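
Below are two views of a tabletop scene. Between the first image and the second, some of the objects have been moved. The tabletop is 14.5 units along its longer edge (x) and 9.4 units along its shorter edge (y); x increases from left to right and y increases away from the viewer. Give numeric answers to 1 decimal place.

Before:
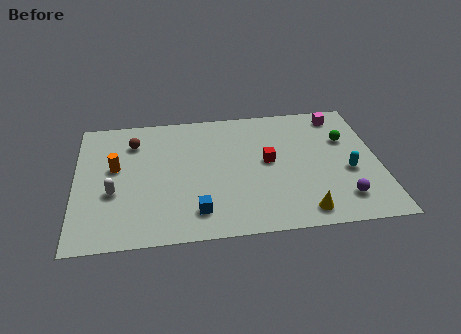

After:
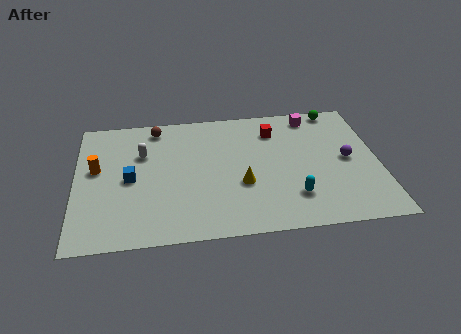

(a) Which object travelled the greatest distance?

the blue cube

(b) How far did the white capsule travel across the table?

3.0

From (1.8, 3.6) to (3.2, 6.3), the white capsule covered √(1.4² + 2.7²) ≈ 3.0 units.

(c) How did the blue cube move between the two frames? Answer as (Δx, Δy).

(-3.1, 2.7)

The blue cube was at about (5.7, 1.8) and moved to about (2.6, 4.5).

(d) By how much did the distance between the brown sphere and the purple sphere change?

-1.4

They were about 11.1 units apart before and 9.7 after — 1.4 units closer together.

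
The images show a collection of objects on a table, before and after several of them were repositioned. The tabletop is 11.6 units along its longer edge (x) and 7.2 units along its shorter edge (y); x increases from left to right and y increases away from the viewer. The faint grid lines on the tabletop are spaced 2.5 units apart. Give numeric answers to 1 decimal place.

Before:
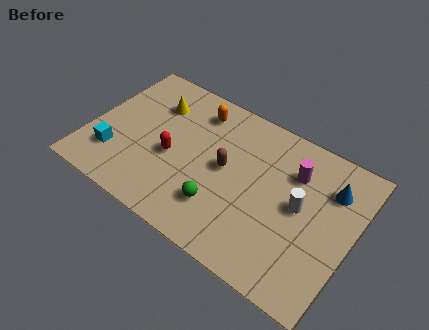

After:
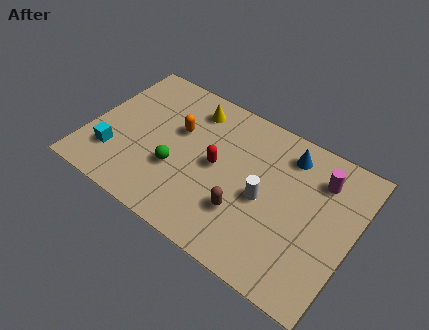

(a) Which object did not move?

the cyan cube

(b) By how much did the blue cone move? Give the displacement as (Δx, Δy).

(-2.0, 0.6)

From the two frames, the blue cone sits at roughly (10.4, 5.3) before and (8.4, 5.9) after.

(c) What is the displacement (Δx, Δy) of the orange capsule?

(-0.6, -1.4)

The orange capsule started near (4.3, 5.9) and ended near (3.7, 4.5).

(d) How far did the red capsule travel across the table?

2.0

From (3.7, 3.1) to (5.6, 3.7), the red capsule covered √(1.9² + 0.6²) ≈ 2.0 units.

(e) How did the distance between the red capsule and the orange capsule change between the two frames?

-0.8

The distance was about 2.9 in the first image and 2.1 in the second, so they moved 0.8 units closer together.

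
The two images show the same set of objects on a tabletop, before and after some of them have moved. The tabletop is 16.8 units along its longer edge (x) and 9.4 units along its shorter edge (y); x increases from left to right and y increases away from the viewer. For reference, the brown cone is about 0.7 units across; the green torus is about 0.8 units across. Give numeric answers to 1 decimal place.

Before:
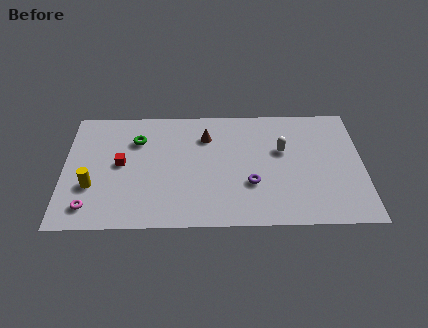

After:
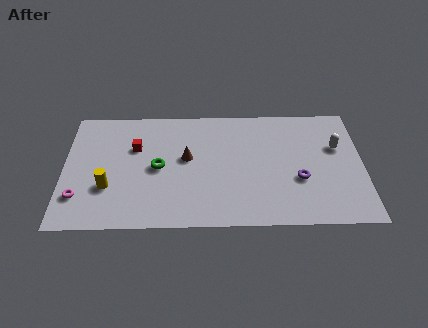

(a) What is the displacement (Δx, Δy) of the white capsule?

(3.1, 0.2)

From the two frames, the white capsule sits at roughly (12.3, 5.8) before and (15.4, 6.0) after.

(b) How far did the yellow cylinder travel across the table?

0.9

The yellow cylinder was near (1.6, 3.2) before and (2.5, 3.1) after, so it travelled √(0.9² + 0.1²) ≈ 0.9 units.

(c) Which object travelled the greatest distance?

the white capsule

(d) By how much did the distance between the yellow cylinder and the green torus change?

-1.2

The distance was about 4.4 in the first image and 3.2 in the second, so they moved 1.2 units closer together.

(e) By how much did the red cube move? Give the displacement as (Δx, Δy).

(0.8, 1.3)

The red cube was at about (3.2, 4.9) and moved to about (4.0, 6.2).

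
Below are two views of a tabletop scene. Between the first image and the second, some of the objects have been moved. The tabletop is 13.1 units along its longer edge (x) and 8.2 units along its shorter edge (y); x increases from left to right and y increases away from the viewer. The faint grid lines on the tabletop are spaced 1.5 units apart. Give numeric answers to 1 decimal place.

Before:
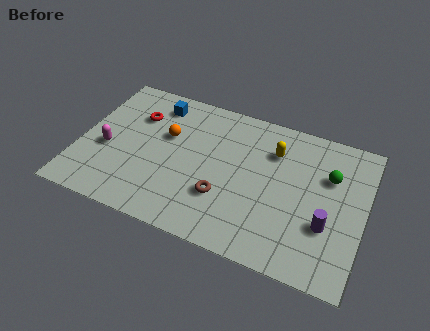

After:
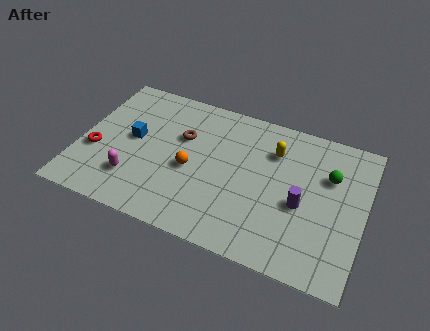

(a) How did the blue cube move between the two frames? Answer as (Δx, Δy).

(-0.8, -2.4)

From the two frames, the blue cube sits at roughly (3.2, 6.8) before and (2.4, 4.4) after.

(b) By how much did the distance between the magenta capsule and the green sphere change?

-1.0

Before: roughly 10.3 units apart; after: 9.3. That's 1.0 units closer together.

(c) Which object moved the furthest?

the brown torus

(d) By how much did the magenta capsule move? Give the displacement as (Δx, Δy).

(1.4, -1.3)

The magenta capsule was at about (1.3, 3.4) and moved to about (2.7, 2.1).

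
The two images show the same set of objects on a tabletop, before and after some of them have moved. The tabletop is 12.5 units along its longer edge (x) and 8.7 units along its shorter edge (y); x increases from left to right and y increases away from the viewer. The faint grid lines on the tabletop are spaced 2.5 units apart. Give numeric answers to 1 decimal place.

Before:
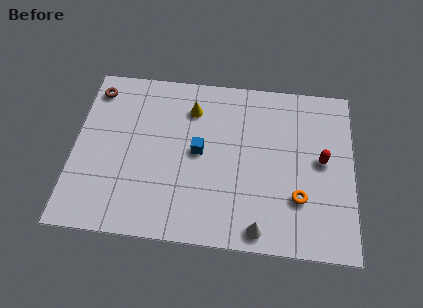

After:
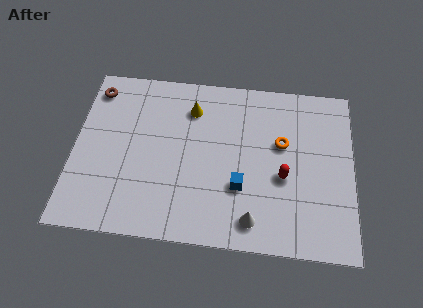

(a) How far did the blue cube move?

2.5

The blue cube moved from about (5.6, 4.5) to (7.5, 2.9), a distance of √(1.9² + 1.6²) ≈ 2.5.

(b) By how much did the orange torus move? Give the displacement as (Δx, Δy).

(-0.8, 2.7)

The orange torus was at about (10.1, 2.6) and moved to about (9.3, 5.3).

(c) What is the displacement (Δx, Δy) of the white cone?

(-0.3, 0.4)

The white cone started near (8.4, 0.9) and ended near (8.1, 1.3).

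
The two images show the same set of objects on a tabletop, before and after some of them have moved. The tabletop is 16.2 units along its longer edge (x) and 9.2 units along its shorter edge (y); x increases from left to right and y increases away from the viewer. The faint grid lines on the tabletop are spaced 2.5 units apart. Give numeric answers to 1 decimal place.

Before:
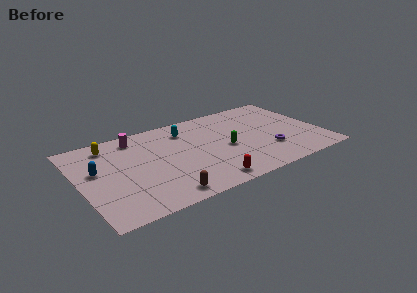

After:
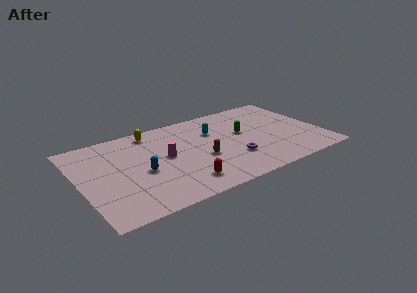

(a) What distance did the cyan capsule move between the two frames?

2.0

The cyan capsule moved from about (7.4, 7.2) to (9.2, 6.3), a distance of √(1.8² + 0.9²) ≈ 2.0.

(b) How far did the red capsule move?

1.6

From (7.9, 1.1) to (6.4, 1.7), the red capsule covered √(1.5² + 0.6²) ≈ 1.6 units.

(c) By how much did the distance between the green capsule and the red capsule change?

+2.4

They were about 3.5 units apart before and 5.9 after — 2.4 units further apart.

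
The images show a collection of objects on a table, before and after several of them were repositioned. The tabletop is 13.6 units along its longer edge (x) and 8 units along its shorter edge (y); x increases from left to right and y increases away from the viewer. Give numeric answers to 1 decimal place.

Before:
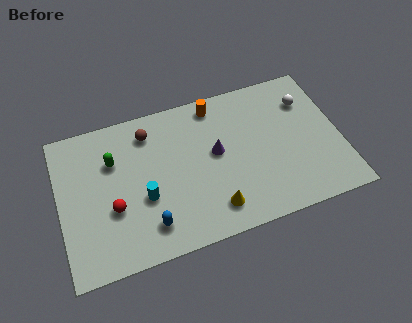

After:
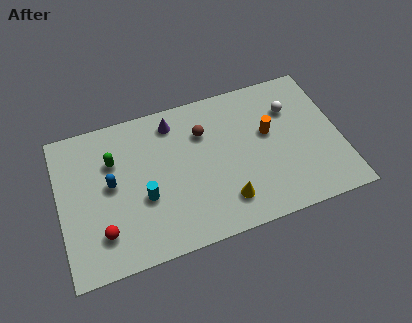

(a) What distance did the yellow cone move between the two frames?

0.6

The yellow cone moved from about (7.2, 1.5) to (7.8, 1.7), a distance of √(0.6² + 0.2²) ≈ 0.6.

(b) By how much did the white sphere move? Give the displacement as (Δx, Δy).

(-0.8, -0.2)

From the two frames, the white sphere sits at roughly (12.2, 5.9) before and (11.4, 5.7) after.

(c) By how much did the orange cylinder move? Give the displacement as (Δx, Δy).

(2.4, -2.3)

The orange cylinder started near (7.8, 7.0) and ended near (10.2, 4.7).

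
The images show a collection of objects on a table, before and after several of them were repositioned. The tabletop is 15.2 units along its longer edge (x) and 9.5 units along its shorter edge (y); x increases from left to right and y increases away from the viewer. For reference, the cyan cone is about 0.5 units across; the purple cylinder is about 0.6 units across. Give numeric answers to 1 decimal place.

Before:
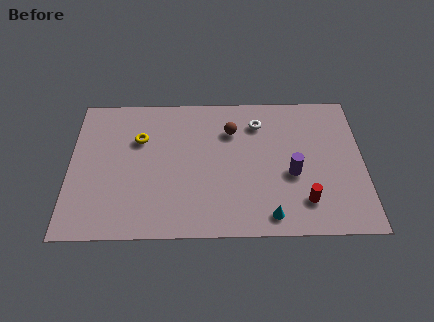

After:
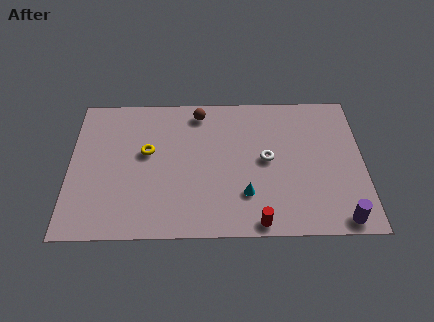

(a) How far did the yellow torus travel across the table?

1.0

The yellow torus was near (3.6, 6.4) before and (4.0, 5.5) after, so it travelled √(0.4² + 0.9²) ≈ 1.0 units.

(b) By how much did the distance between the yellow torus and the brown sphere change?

-1.0

They were about 4.8 units apart before and 3.8 after — 1.0 units closer together.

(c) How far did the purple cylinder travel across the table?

3.8

The purple cylinder was near (11.5, 3.9) before and (13.9, 0.9) after, so it travelled √(2.4² + 3.0²) ≈ 3.8 units.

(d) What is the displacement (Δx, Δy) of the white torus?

(0.4, -2.5)

From the two frames, the white torus sits at roughly (9.8, 7.4) before and (10.2, 4.9) after.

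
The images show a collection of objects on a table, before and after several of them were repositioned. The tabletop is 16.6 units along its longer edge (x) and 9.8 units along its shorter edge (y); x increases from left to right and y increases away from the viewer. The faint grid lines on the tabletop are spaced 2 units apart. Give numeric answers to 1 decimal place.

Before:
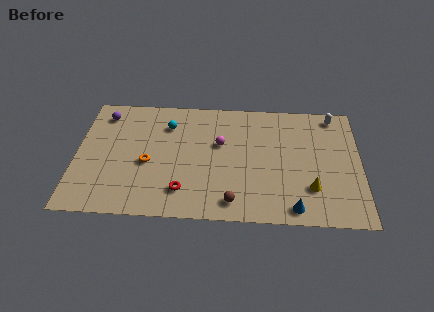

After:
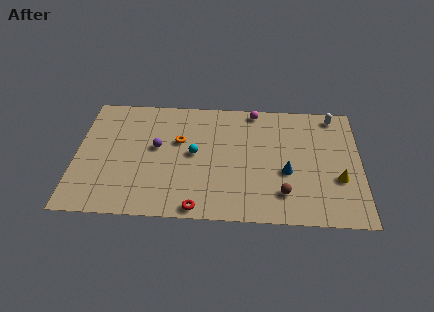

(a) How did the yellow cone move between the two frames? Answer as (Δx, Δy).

(1.6, 0.8)

The yellow cone started near (13.7, 2.7) and ended near (15.3, 3.5).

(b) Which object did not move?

the white capsule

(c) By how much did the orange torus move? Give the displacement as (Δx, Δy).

(1.8, 1.9)

The orange torus was at about (4.2, 4.2) and moved to about (6.0, 6.1).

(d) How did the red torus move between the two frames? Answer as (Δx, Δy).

(0.9, -1.3)

From the two frames, the red torus sits at roughly (6.3, 2.1) before and (7.2, 0.8) after.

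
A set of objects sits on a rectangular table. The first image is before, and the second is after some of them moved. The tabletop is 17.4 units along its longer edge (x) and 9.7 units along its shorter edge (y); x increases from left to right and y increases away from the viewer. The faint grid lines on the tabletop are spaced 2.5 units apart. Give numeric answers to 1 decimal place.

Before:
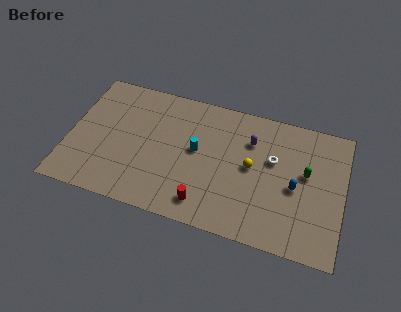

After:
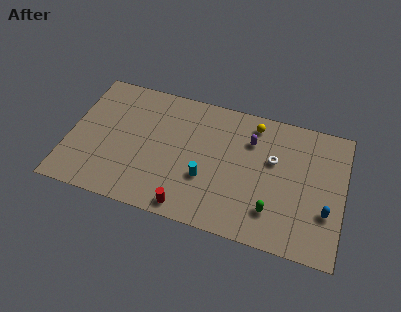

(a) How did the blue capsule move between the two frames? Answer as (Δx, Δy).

(2.0, -1.2)

From the two frames, the blue capsule sits at roughly (14.4, 4.4) before and (16.4, 3.2) after.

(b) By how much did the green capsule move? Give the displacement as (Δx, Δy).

(-1.9, -3.3)

From the two frames, the green capsule sits at roughly (15.0, 5.6) before and (13.1, 2.3) after.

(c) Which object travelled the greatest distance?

the green capsule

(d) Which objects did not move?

the white torus and the purple capsule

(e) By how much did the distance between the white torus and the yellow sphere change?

+1.1

The distance was about 1.6 in the first image and 2.7 in the second, so they moved 1.1 units further apart.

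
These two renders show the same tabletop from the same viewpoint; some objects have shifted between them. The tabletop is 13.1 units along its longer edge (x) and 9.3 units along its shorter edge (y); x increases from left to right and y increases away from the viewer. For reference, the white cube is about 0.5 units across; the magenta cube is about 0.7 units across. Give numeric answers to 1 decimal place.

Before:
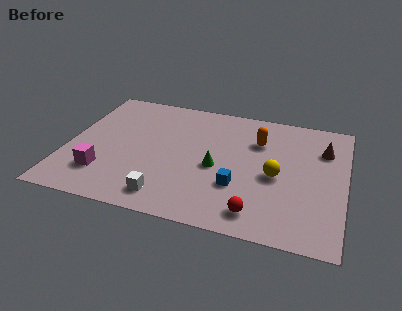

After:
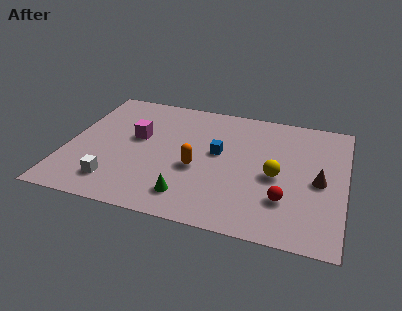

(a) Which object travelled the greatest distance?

the orange capsule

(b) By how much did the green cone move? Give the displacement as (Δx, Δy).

(-1.1, -2.4)

The green cone started near (7.1, 4.1) and ended near (6.0, 1.7).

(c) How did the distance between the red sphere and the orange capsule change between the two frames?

-0.8

They were about 5.2 units apart before and 4.4 after — 0.8 units closer together.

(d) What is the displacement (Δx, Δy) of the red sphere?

(1.2, 1.2)

The red sphere was at about (9.2, 1.4) and moved to about (10.4, 2.6).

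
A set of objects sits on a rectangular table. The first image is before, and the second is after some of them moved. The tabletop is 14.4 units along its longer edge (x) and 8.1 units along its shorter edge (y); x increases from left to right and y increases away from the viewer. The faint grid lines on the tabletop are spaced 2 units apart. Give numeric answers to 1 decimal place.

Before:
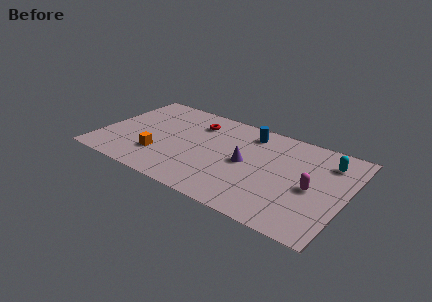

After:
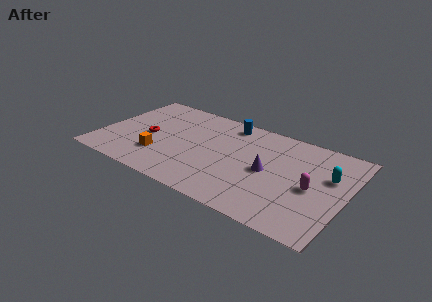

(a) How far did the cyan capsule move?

1.2

From (13.1, 6.3) to (13.3, 5.1), the cyan capsule covered √(0.2² + 1.2²) ≈ 1.2 units.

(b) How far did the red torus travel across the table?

3.5

The red torus was near (5.3, 6.2) before and (2.8, 3.7) after, so it travelled √(2.5² + 2.5²) ≈ 3.5 units.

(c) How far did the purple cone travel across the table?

1.3

The purple cone moved from about (8.6, 4.0) to (9.9, 3.9), a distance of √(1.3² + 0.1²) ≈ 1.3.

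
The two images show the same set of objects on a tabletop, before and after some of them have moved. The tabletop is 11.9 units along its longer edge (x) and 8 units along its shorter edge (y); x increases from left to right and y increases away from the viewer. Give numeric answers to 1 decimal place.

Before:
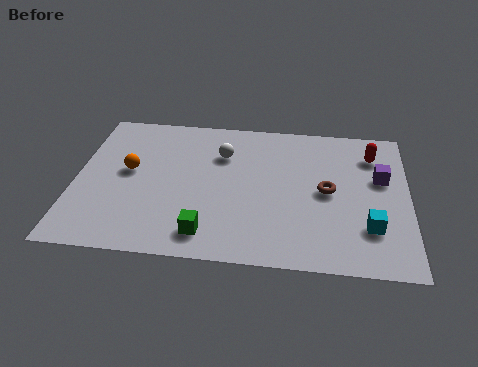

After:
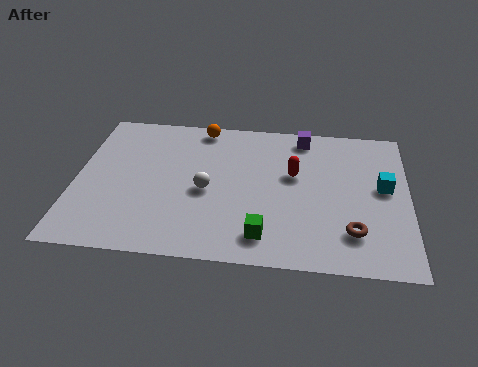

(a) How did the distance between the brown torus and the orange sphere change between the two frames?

+0.5

Before: roughly 7.1 units apart; after: 7.6. That's 0.5 units further apart.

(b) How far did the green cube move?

2.0

The green cube was near (4.8, 1.3) before and (6.8, 1.4) after, so it travelled √(2.0² + 0.1²) ≈ 2.0 units.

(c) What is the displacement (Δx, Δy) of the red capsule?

(-2.8, -1.4)

The red capsule was at about (10.6, 6.2) and moved to about (7.8, 4.8).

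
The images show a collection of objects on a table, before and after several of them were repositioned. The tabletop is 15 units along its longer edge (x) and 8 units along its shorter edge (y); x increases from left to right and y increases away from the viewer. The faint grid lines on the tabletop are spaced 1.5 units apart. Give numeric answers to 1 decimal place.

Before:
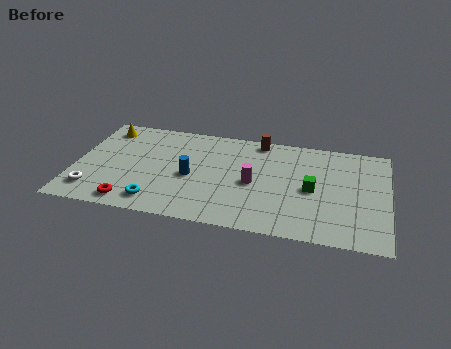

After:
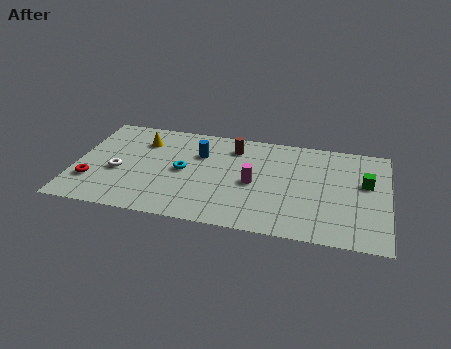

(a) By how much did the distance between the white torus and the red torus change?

-0.4

They were about 2.0 units apart before and 1.6 after — 0.4 units closer together.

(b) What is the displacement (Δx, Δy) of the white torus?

(1.1, 1.7)

The white torus was at about (1.0, 1.6) and moved to about (2.1, 3.3).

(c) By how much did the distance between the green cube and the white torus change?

+1.3

Before: roughly 10.6 units apart; after: 11.9. That's 1.3 units further apart.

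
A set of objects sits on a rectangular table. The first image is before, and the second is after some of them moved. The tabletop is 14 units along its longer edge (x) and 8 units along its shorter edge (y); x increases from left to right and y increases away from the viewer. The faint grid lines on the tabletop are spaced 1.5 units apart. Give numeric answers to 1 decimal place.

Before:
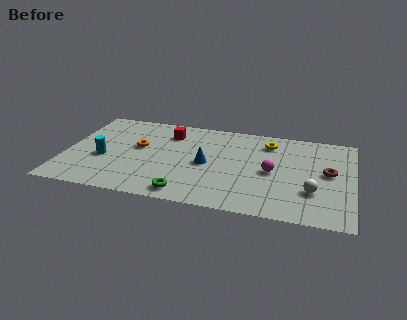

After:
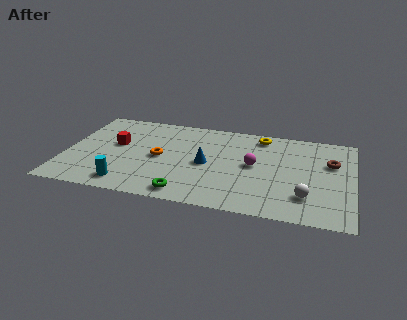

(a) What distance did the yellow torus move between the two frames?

0.6

The yellow torus moved from about (9.8, 6.4) to (9.4, 6.9), a distance of √(0.4² + 0.5²) ≈ 0.6.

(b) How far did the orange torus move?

1.3

From (3.5, 4.6) to (4.6, 3.9), the orange torus covered √(1.1² + 0.7²) ≈ 1.3 units.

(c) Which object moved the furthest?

the red cube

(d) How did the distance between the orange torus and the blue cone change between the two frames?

-1.2

Before: roughly 3.5 units apart; after: 2.3. That's 1.2 units closer together.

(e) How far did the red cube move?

3.0

The red cube was near (4.9, 6.2) before and (2.4, 4.6) after, so it travelled √(2.5² + 1.6²) ≈ 3.0 units.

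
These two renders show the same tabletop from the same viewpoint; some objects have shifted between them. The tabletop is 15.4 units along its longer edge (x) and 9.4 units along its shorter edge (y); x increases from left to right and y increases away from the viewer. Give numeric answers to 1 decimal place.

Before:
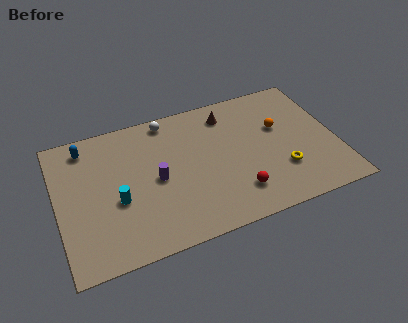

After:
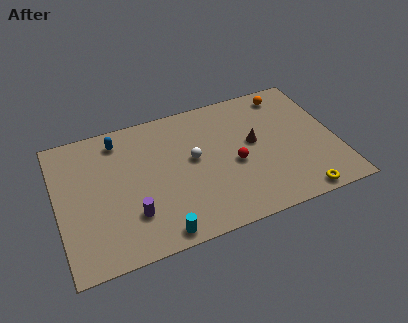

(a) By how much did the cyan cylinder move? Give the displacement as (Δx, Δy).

(2.0, -2.9)

From the two frames, the cyan cylinder sits at roughly (3.2, 3.8) before and (5.2, 0.9) after.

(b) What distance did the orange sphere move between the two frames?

2.4

From (12.4, 5.8) to (13.1, 8.1), the orange sphere covered √(0.7² + 2.3²) ≈ 2.4 units.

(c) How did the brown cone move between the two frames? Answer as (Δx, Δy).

(1.2, -2.5)

The brown cone was at about (9.7, 7.7) and moved to about (10.9, 5.2).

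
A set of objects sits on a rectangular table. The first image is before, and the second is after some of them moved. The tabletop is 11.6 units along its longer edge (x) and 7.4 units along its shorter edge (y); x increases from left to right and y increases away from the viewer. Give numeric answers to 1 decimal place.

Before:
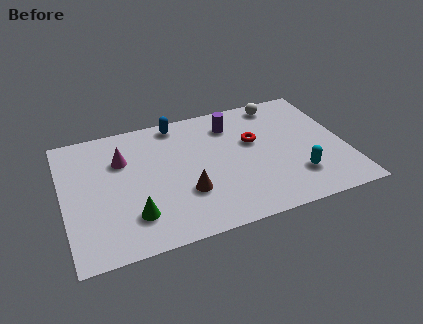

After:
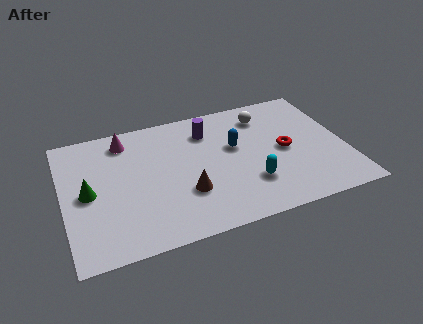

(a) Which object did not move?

the brown cone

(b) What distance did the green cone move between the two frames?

2.5

The green cone was near (2.7, 1.8) before and (1.0, 3.6) after, so it travelled √(1.7² + 1.8²) ≈ 2.5 units.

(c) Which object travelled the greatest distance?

the blue capsule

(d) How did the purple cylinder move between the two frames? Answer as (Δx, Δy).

(-1.0, -0.1)

From the two frames, the purple cylinder sits at roughly (7.1, 5.8) before and (6.1, 5.7) after.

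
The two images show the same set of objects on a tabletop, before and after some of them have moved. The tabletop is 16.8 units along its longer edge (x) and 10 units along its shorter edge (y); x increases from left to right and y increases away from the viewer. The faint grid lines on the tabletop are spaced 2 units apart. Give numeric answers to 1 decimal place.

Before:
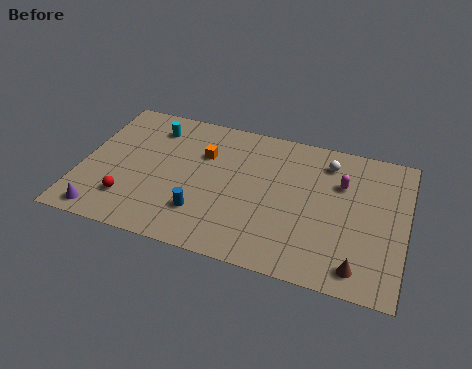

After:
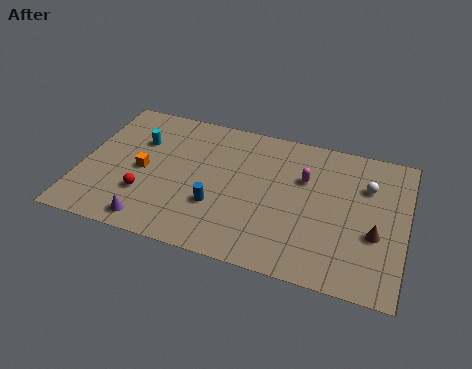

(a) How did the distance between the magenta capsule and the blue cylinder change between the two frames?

-2.7

The distance was about 8.1 in the first image and 5.4 in the second, so they moved 2.7 units closer together.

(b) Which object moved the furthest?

the orange cube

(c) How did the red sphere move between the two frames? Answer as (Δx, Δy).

(0.8, 0.6)

From the two frames, the red sphere sits at roughly (2.7, 2.4) before and (3.5, 3.0) after.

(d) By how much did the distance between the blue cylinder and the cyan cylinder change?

-0.6

They were about 6.2 units apart before and 5.6 after — 0.6 units closer together.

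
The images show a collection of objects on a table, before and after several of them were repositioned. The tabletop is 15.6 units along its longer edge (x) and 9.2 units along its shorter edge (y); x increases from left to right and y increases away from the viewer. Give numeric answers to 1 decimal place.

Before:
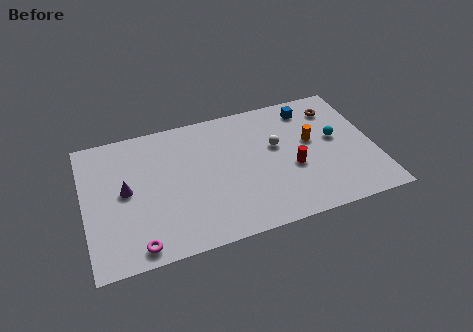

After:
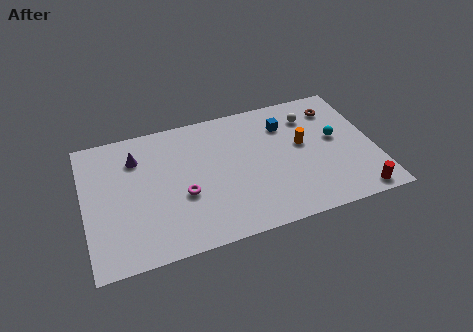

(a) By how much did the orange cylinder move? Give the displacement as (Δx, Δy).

(-0.5, -0.1)

The orange cylinder was at about (12.3, 5.3) and moved to about (11.8, 5.2).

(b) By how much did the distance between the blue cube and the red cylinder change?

+2.6

They were about 4.2 units apart before and 6.8 after — 2.6 units further apart.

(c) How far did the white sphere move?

2.6

The white sphere was near (10.4, 5.5) before and (12.4, 7.1) after, so it travelled √(2.0² + 1.6²) ≈ 2.6 units.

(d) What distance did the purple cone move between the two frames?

2.2

The purple cone was near (2.2, 4.8) before and (2.9, 6.9) after, so it travelled √(0.7² + 2.1²) ≈ 2.2 units.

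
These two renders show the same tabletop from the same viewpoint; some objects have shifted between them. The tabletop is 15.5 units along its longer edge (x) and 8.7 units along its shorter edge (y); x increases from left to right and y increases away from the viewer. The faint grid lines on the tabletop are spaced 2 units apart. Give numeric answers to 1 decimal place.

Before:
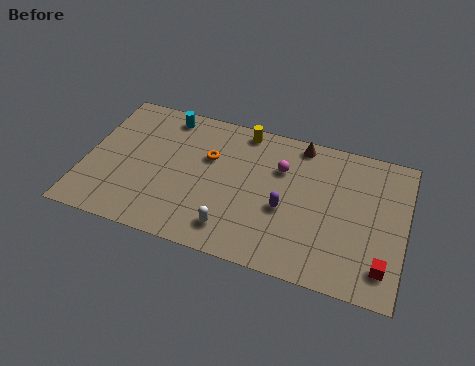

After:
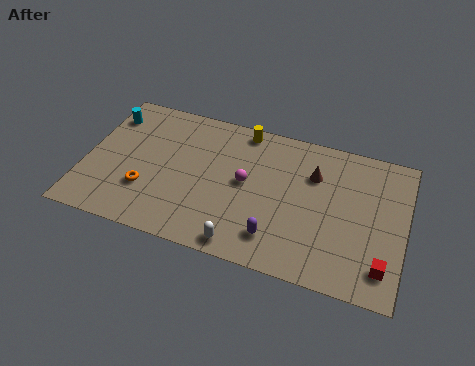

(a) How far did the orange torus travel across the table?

4.0

From (5.9, 5.6) to (3.1, 2.7), the orange torus covered √(2.8² + 2.9²) ≈ 4.0 units.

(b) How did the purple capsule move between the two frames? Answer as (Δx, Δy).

(-0.3, -1.8)

The purple capsule started near (9.8, 3.6) and ended near (9.5, 1.8).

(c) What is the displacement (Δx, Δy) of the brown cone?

(0.8, -1.7)

The brown cone started near (10.2, 7.8) and ended near (11.0, 6.1).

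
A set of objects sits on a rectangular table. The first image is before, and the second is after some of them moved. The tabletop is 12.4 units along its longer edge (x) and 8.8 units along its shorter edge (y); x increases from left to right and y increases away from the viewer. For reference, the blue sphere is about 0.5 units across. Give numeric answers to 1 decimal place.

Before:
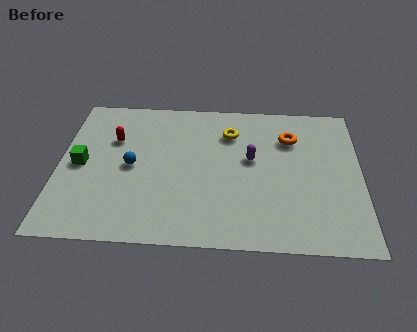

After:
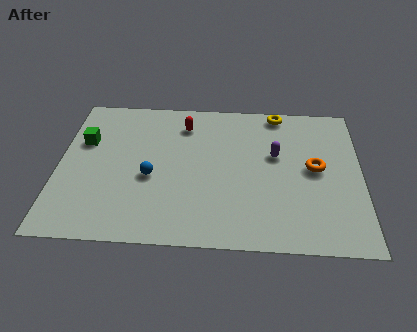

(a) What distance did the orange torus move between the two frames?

2.1

The orange torus moved from about (9.5, 6.4) to (10.5, 4.6), a distance of √(1.0² + 1.8²) ≈ 2.1.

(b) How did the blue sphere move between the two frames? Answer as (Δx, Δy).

(0.8, -0.6)

From the two frames, the blue sphere sits at roughly (3.0, 4.3) before and (3.8, 3.7) after.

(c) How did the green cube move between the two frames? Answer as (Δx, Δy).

(0.1, 1.4)

The green cube was at about (0.9, 4.3) and moved to about (1.0, 5.7).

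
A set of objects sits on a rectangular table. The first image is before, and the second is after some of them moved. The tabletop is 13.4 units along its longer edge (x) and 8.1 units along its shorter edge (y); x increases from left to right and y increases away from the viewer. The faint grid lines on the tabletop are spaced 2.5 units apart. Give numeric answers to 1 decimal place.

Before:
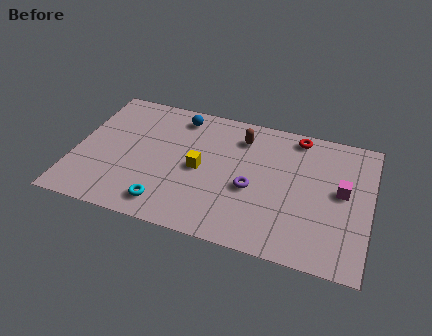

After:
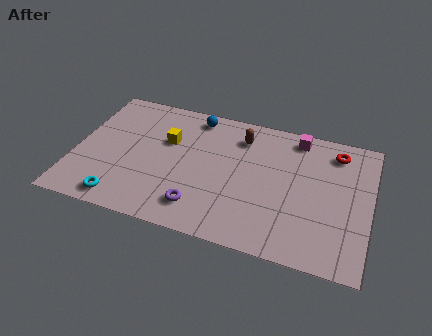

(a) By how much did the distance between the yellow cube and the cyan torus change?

+1.6

Before: roughly 2.9 units apart; after: 4.5. That's 1.6 units further apart.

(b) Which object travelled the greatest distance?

the magenta cube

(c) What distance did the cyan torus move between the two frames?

2.0

The cyan torus was near (4.4, 1.3) before and (2.4, 1.0) after, so it travelled √(2.0² + 0.3²) ≈ 2.0 units.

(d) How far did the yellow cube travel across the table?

2.1

From (5.7, 3.9) to (4.1, 5.2), the yellow cube covered √(1.6² + 1.3²) ≈ 2.1 units.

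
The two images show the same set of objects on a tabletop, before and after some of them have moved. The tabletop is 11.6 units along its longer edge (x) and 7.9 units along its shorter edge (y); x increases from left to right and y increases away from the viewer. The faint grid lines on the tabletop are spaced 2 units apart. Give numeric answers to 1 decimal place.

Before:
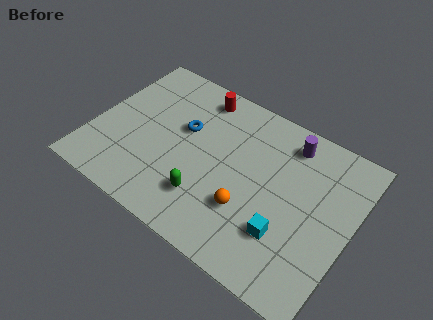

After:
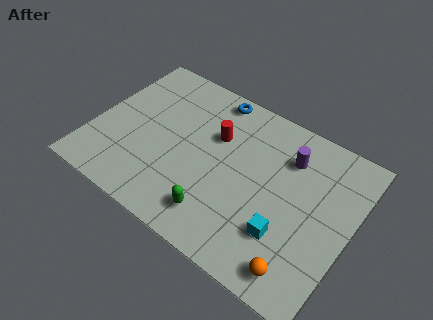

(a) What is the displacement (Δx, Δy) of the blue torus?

(0.9, 2.3)

The blue torus started near (3.9, 4.8) and ended near (4.8, 7.1).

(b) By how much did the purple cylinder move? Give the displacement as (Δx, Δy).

(0.1, -0.7)

The purple cylinder started near (8.4, 6.6) and ended near (8.5, 5.9).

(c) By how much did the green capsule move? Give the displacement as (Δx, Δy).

(0.6, -0.5)

From the two frames, the green capsule sits at roughly (5.5, 2.0) before and (6.1, 1.5) after.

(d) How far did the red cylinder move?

1.9

From (4.2, 6.8) to (5.3, 5.2), the red cylinder covered √(1.1² + 1.6²) ≈ 1.9 units.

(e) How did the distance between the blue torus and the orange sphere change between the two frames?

+3.8

The distance was about 4.1 in the first image and 7.9 in the second, so they moved 3.8 units further apart.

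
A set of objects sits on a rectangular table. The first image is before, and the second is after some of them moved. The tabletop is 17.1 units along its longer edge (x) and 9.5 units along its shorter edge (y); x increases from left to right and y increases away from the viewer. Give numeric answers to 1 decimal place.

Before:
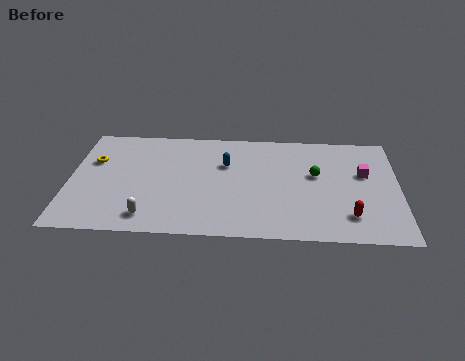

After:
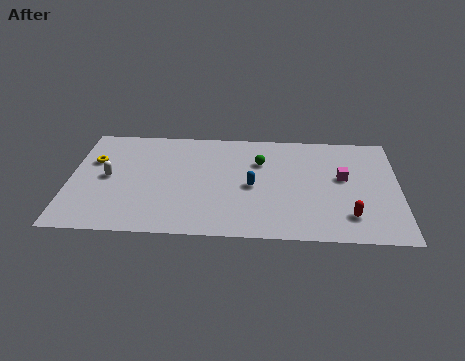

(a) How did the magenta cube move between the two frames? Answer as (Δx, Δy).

(-1.1, -0.4)

The magenta cube was at about (15.3, 5.8) and moved to about (14.2, 5.4).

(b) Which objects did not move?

the red capsule and the yellow torus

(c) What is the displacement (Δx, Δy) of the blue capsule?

(1.4, -1.9)

The blue capsule was at about (8.1, 6.3) and moved to about (9.5, 4.4).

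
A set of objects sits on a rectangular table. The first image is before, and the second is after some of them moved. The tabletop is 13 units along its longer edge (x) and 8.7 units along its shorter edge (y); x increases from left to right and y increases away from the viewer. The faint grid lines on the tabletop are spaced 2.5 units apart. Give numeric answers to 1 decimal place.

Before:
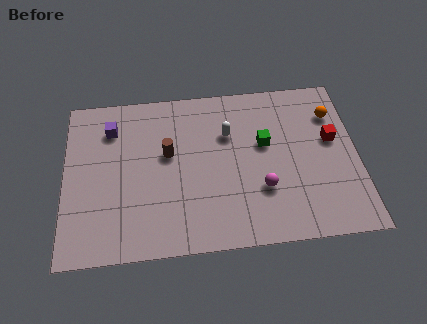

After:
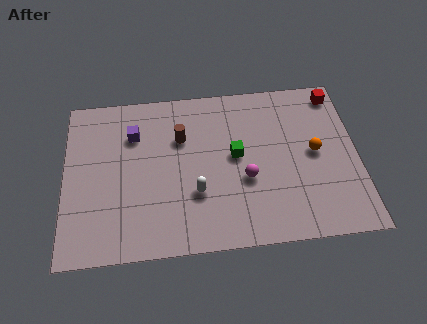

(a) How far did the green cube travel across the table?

1.4

From (8.9, 5.2) to (7.6, 4.7), the green cube covered √(1.3² + 0.5²) ≈ 1.4 units.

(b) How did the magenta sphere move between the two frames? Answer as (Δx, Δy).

(-0.7, 0.6)

From the two frames, the magenta sphere sits at roughly (8.7, 2.8) before and (8.0, 3.4) after.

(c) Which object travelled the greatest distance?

the white capsule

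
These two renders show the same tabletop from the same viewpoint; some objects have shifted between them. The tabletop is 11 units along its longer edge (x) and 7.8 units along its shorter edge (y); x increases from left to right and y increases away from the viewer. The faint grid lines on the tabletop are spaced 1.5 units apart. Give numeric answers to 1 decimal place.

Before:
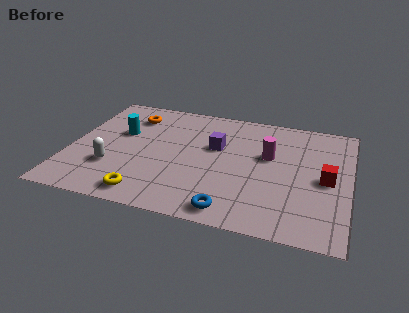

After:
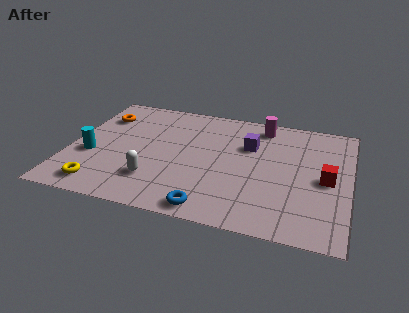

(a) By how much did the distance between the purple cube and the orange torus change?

+2.3

The distance was about 3.7 in the first image and 6.0 in the second, so they moved 2.3 units further apart.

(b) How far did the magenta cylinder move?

2.0

From (7.8, 4.7) to (7.4, 6.7), the magenta cylinder covered √(0.4² + 2.0²) ≈ 2.0 units.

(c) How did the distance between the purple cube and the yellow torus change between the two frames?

+2.4

They were about 4.5 units apart before and 6.9 after — 2.4 units further apart.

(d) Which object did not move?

the red cube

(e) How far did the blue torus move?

0.8

The blue torus moved from about (6.6, 0.9) to (5.8, 0.8), a distance of √(0.8² + 0.1²) ≈ 0.8.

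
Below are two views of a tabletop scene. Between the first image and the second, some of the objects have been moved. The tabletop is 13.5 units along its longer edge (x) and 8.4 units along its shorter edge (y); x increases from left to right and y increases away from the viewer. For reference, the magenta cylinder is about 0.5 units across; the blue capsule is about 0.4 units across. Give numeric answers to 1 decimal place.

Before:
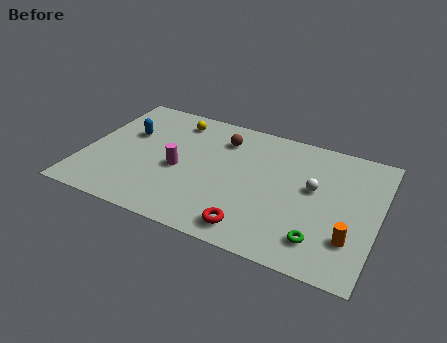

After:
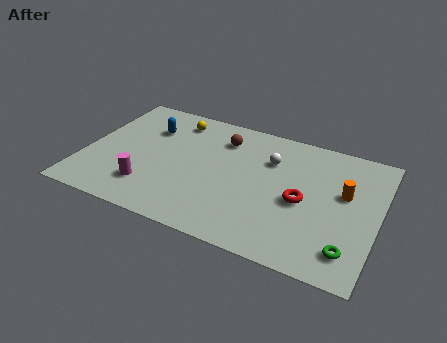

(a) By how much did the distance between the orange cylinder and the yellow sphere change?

-1.5

The distance was about 9.8 in the first image and 8.3 in the second, so they moved 1.5 units closer together.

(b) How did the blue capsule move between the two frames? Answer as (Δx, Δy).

(0.9, 0.7)

From the two frames, the blue capsule sits at roughly (1.8, 5.3) before and (2.7, 6.0) after.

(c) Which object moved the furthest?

the red torus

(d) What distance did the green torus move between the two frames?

1.3

The green torus was near (11.1, 1.7) before and (12.4, 1.6) after, so it travelled √(1.3² + 0.1²) ≈ 1.3 units.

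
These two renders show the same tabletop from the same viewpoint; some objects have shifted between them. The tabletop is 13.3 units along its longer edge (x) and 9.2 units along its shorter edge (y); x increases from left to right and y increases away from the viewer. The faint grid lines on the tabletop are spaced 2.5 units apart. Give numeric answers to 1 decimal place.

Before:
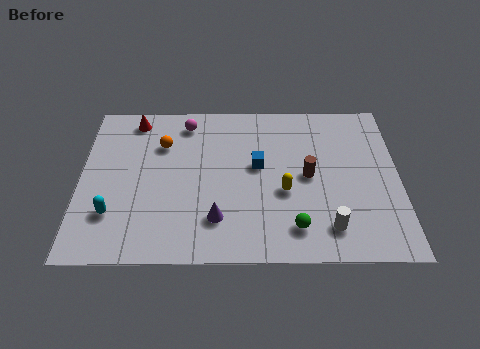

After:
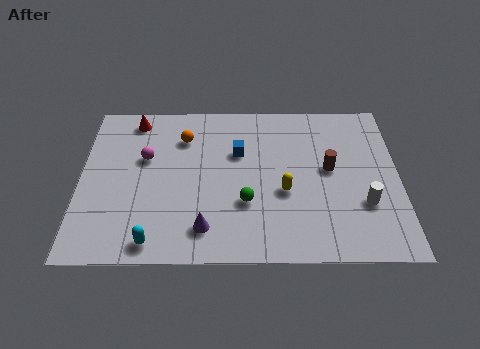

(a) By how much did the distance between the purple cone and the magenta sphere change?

-1.0

Before: roughly 5.7 units apart; after: 4.7. That's 1.0 units closer together.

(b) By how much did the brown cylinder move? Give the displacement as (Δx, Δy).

(0.9, 0.4)

From the two frames, the brown cylinder sits at roughly (9.5, 4.6) before and (10.4, 5.0) after.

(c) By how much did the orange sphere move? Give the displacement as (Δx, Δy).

(0.9, 0.4)

The orange sphere was at about (3.4, 6.5) and moved to about (4.3, 6.9).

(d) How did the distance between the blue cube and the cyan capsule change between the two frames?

-0.5

The distance was about 6.6 in the first image and 6.1 in the second, so they moved 0.5 units closer together.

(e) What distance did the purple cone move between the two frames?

0.7

The purple cone was near (5.7, 2.2) before and (5.2, 1.7) after, so it travelled √(0.5² + 0.5²) ≈ 0.7 units.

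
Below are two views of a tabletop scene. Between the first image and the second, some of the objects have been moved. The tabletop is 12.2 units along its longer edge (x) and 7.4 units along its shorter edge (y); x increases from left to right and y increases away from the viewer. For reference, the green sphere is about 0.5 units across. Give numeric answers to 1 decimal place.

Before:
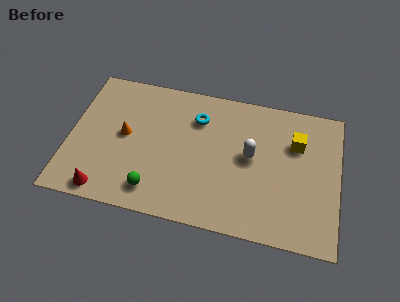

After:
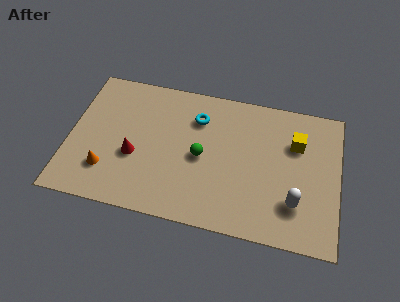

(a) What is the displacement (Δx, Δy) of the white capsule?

(2.1, -2.0)

The white capsule started near (8.2, 4.0) and ended near (10.3, 2.0).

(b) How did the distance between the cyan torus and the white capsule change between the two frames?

+2.9

Before: roughly 2.9 units apart; after: 5.8. That's 2.9 units further apart.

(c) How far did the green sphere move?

3.0

From (4.0, 1.3) to (6.0, 3.5), the green sphere covered √(2.0² + 2.2²) ≈ 3.0 units.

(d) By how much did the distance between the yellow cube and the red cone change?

-1.9

Before: roughly 9.4 units apart; after: 7.5. That's 1.9 units closer together.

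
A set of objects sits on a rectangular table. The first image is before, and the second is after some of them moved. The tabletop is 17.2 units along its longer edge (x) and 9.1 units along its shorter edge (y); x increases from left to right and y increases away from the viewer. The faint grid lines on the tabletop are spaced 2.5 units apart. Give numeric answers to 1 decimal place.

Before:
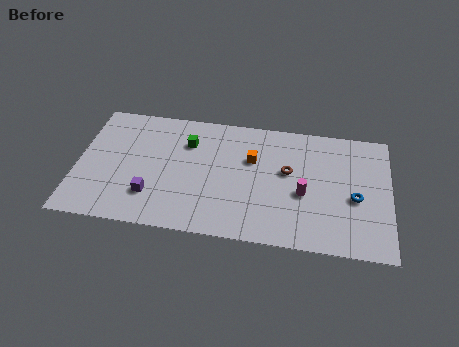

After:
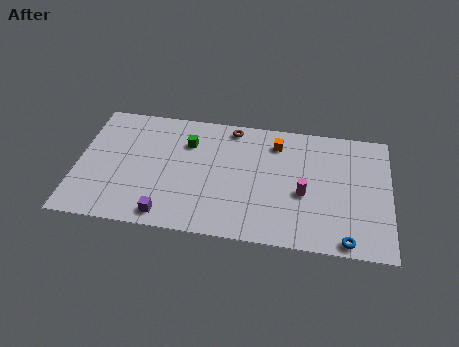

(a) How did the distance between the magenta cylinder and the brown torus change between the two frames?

+4.2

They were about 1.7 units apart before and 5.9 after — 4.2 units further apart.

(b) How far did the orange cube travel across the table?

1.9

From (9.6, 5.9) to (10.9, 7.3), the orange cube covered √(1.3² + 1.4²) ≈ 1.9 units.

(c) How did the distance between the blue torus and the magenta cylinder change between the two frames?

+1.0

They were about 2.8 units apart before and 3.8 after — 1.0 units further apart.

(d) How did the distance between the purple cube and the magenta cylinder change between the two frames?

-0.5

They were about 8.4 units apart before and 7.9 after — 0.5 units closer together.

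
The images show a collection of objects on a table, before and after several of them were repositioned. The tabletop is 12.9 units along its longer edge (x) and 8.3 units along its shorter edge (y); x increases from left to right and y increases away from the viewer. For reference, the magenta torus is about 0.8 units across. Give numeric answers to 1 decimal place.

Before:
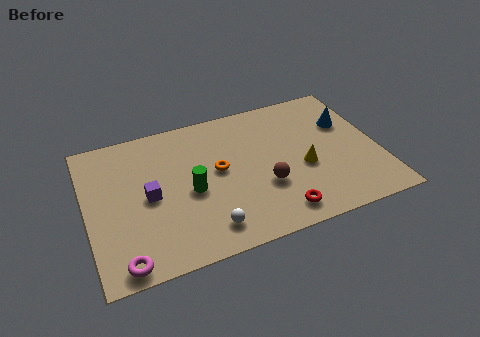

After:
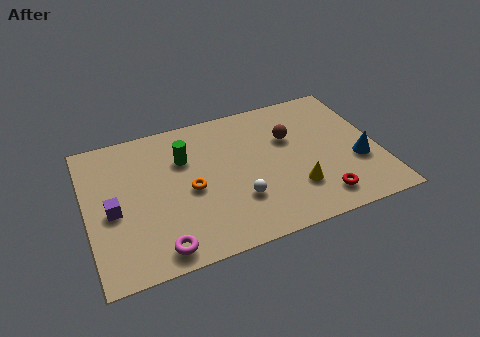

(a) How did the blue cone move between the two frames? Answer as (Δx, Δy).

(0.2, -2.5)

The blue cone started near (11.7, 5.5) and ended near (11.9, 3.0).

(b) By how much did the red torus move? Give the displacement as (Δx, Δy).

(1.9, 0.2)

The red torus started near (8.1, 1.2) and ended near (10.0, 1.4).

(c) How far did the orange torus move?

1.5

The orange torus was near (5.8, 4.5) before and (4.5, 3.8) after, so it travelled √(1.3² + 0.7²) ≈ 1.5 units.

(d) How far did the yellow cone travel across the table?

1.2

The yellow cone was near (9.5, 3.4) before and (9.0, 2.3) after, so it travelled √(0.5² + 1.1²) ≈ 1.2 units.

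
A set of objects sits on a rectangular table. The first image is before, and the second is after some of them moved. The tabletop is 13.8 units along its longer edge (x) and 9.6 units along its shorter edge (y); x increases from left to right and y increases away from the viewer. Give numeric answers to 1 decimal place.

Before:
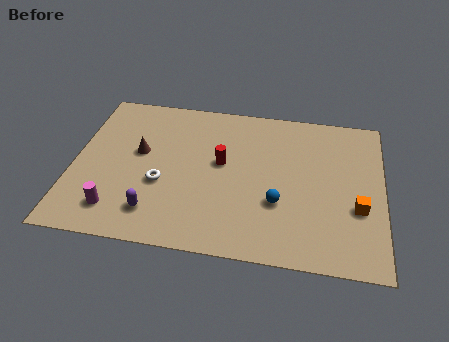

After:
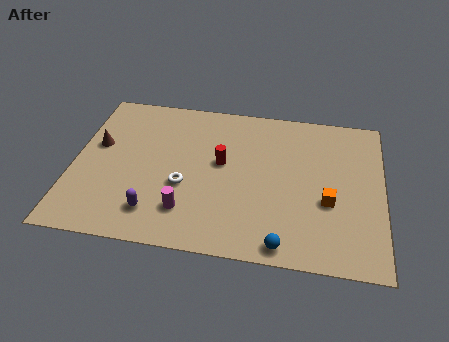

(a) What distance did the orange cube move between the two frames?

1.3

From (12.7, 3.5) to (11.4, 3.7), the orange cube covered √(1.3² + 0.2²) ≈ 1.3 units.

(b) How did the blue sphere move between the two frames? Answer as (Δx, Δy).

(0.3, -2.4)

The blue sphere was at about (9.2, 3.3) and moved to about (9.5, 0.9).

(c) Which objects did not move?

the red cylinder and the purple capsule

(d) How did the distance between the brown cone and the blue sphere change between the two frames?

+3.1

The distance was about 6.7 in the first image and 9.8 in the second, so they moved 3.1 units further apart.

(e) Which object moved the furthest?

the magenta cylinder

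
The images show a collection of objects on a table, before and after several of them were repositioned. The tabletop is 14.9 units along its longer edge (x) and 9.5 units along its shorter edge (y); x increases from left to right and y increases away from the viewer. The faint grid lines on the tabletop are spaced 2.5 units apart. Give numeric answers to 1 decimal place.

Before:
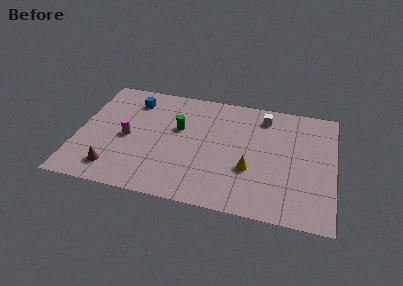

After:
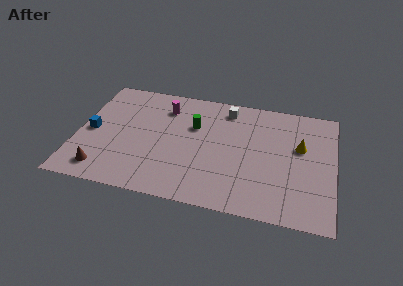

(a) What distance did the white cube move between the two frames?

2.2

The white cube moved from about (10.7, 7.9) to (8.5, 8.1), a distance of √(2.2² + 0.2²) ≈ 2.2.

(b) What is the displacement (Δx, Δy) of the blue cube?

(-2.2, -3.1)

The blue cube started near (3.0, 7.6) and ended near (0.8, 4.5).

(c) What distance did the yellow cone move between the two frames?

3.7

The yellow cone moved from about (10.1, 3.4) to (12.9, 5.8), a distance of √(2.8² + 2.4²) ≈ 3.7.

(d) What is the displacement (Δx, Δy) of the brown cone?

(-0.6, -0.2)

The brown cone started near (2.3, 1.7) and ended near (1.7, 1.5).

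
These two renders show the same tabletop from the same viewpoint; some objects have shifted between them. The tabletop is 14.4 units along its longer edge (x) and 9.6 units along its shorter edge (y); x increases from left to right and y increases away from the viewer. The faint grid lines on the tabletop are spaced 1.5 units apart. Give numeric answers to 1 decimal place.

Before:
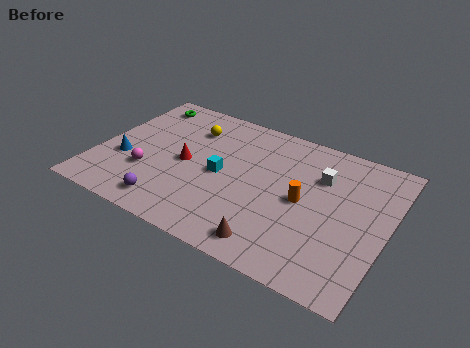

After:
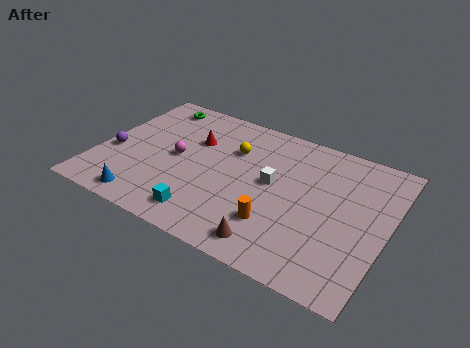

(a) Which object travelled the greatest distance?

the purple sphere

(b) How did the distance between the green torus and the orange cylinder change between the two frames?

-0.3

They were about 9.5 units apart before and 9.2 after — 0.3 units closer together.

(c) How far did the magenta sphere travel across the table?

2.1

The magenta sphere moved from about (2.7, 3.1) to (3.9, 4.8), a distance of √(1.2² + 1.7²) ≈ 2.1.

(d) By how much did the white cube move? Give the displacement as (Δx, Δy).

(-2.2, -1.5)

The white cube started near (10.9, 6.7) and ended near (8.7, 5.2).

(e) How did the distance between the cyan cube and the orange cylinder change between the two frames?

-0.5

The distance was about 4.1 in the first image and 3.6 in the second, so they moved 0.5 units closer together.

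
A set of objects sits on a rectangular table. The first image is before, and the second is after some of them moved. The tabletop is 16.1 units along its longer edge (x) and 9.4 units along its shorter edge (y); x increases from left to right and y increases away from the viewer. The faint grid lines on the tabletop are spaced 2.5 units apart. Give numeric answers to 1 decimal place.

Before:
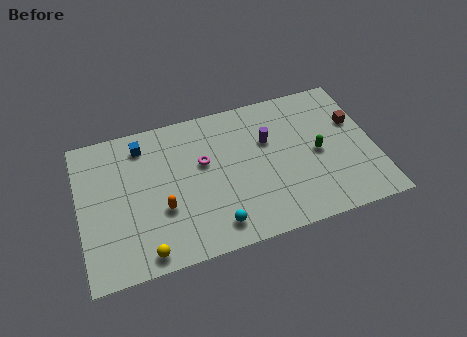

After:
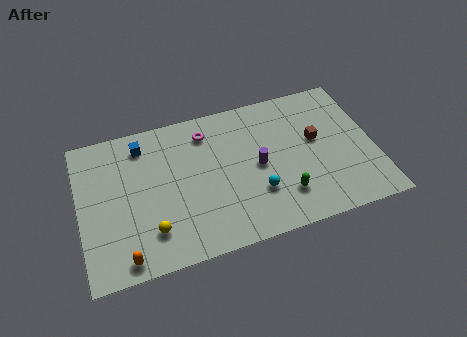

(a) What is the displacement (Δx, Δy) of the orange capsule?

(-2.2, -2.4)

From the two frames, the orange capsule sits at roughly (4.4, 3.4) before and (2.2, 1.0) after.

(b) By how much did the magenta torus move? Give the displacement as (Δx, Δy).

(0.3, 1.9)

The magenta torus was at about (6.8, 5.7) and moved to about (7.1, 7.6).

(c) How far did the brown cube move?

2.3

The brown cube moved from about (15.2, 6.0) to (13.0, 5.4), a distance of √(2.2² + 0.6²) ≈ 2.3.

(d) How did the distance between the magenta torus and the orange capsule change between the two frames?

+4.9

Before: roughly 3.3 units apart; after: 8.2. That's 4.9 units further apart.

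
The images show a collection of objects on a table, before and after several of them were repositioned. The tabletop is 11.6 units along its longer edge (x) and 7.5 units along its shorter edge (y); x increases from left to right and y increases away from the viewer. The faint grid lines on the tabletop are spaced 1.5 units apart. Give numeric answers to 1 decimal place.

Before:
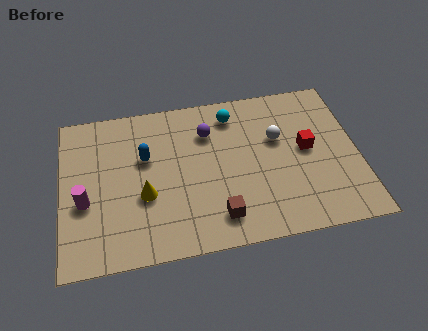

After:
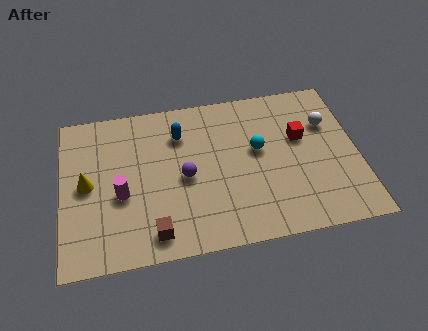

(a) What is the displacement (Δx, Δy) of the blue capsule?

(1.4, 0.9)

The blue capsule was at about (3.3, 4.7) and moved to about (4.7, 5.6).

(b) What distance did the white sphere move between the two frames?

2.0

From (8.5, 4.7) to (10.5, 5.1), the white sphere covered √(2.0² + 0.4²) ≈ 2.0 units.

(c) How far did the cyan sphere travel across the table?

2.1

From (6.8, 6.2) to (7.7, 4.3), the cyan sphere covered √(0.9² + 1.9²) ≈ 2.1 units.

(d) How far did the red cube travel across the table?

0.6

The red cube moved from about (9.6, 4.0) to (9.4, 4.6), a distance of √(0.2² + 0.6²) ≈ 0.6.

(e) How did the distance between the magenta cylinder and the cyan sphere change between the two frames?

-1.2

The distance was about 6.7 in the first image and 5.5 in the second, so they moved 1.2 units closer together.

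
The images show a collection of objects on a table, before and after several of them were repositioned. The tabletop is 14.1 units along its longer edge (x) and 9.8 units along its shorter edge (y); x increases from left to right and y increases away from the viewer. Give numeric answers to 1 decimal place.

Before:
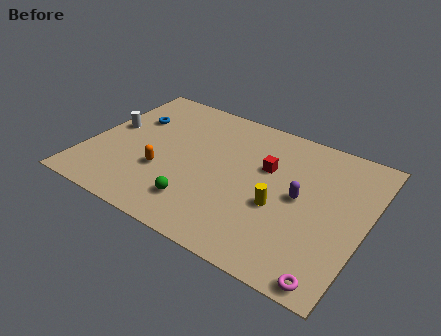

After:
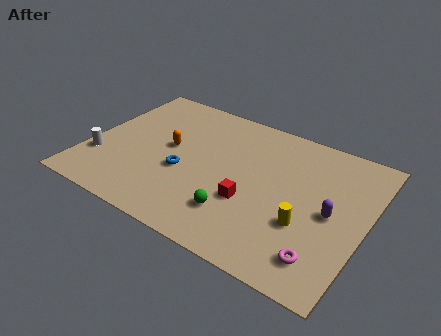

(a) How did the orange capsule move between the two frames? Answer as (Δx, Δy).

(0.0, 1.9)

From the two frames, the orange capsule sits at roughly (4.0, 3.4) before and (4.0, 5.3) after.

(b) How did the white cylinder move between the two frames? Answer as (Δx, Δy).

(-0.1, -2.5)

The white cylinder was at about (0.9, 5.4) and moved to about (0.8, 2.9).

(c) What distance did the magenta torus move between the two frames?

1.2

From (13.0, 0.8) to (12.4, 1.8), the magenta torus covered √(0.6² + 1.0²) ≈ 1.2 units.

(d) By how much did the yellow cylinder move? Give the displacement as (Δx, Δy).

(1.4, -0.5)

From the two frames, the yellow cylinder sits at roughly (9.9, 3.9) before and (11.3, 3.4) after.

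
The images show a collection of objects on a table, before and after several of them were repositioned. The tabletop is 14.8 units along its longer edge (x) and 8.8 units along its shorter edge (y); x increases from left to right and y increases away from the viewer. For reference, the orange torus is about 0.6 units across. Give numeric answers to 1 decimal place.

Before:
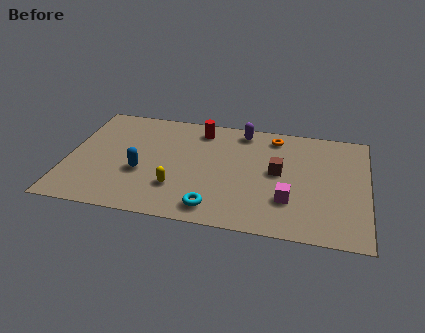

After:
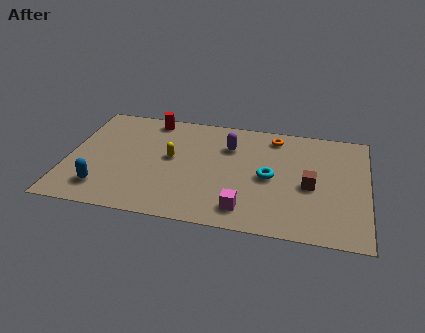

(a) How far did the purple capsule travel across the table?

1.5

The purple capsule moved from about (8.5, 7.7) to (7.9, 6.3), a distance of √(0.6² + 1.4²) ≈ 1.5.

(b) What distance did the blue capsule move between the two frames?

2.4

From (3.7, 3.4) to (1.9, 1.8), the blue capsule covered √(1.8² + 1.6²) ≈ 2.4 units.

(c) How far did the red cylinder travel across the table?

2.5

The red cylinder moved from about (6.4, 7.4) to (3.9, 7.8), a distance of √(2.5² + 0.4²) ≈ 2.5.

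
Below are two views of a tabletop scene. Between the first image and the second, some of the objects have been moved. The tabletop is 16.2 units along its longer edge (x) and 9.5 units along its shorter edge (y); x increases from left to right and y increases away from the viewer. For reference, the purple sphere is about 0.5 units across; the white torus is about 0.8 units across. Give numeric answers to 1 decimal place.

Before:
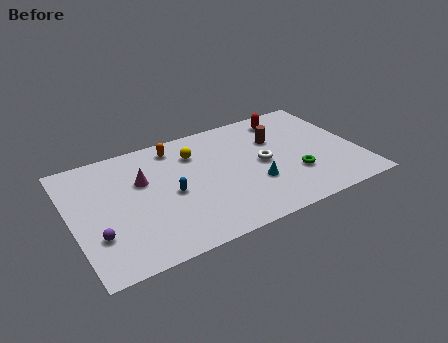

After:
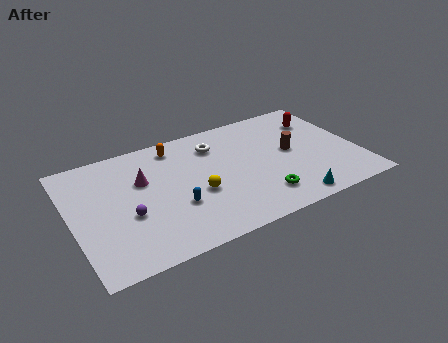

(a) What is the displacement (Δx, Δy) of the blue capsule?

(0.1, -1.1)

The blue capsule was at about (5.5, 4.4) and moved to about (5.6, 3.3).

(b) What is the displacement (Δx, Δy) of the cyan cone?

(1.7, -2.2)

From the two frames, the cyan cone sits at roughly (10.1, 3.2) before and (11.8, 1.0) after.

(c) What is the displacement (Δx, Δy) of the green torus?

(-2.1, -1.0)

The green torus was at about (12.4, 3.0) and moved to about (10.3, 2.0).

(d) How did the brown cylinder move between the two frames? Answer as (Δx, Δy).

(0.7, -1.4)

From the two frames, the brown cylinder sits at roughly (11.8, 6.4) before and (12.5, 5.0) after.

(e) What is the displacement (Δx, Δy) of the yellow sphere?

(-0.3, -3.3)

The yellow sphere was at about (7.2, 7.1) and moved to about (6.9, 3.8).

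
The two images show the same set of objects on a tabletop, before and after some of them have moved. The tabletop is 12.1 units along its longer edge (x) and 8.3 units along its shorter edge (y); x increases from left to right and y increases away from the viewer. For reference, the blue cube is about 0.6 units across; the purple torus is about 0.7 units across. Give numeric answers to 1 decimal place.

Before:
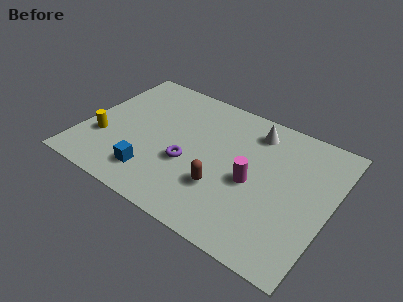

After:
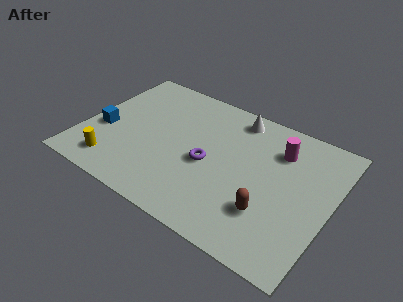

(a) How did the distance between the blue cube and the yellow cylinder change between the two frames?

-0.8

They were about 2.9 units apart before and 2.1 after — 0.8 units closer together.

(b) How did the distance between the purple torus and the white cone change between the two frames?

-0.9

They were about 4.5 units apart before and 3.6 after — 0.9 units closer together.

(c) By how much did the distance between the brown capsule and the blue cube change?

+5.0

The distance was about 3.4 in the first image and 8.4 in the second, so they moved 5.0 units further apart.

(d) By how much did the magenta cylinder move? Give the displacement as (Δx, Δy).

(0.9, 2.5)

From the two frames, the magenta cylinder sits at roughly (8.4, 3.7) before and (9.3, 6.2) after.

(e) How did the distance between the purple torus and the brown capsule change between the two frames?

+1.6

They were about 1.9 units apart before and 3.5 after — 1.6 units further apart.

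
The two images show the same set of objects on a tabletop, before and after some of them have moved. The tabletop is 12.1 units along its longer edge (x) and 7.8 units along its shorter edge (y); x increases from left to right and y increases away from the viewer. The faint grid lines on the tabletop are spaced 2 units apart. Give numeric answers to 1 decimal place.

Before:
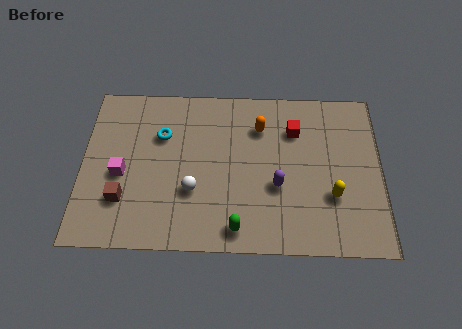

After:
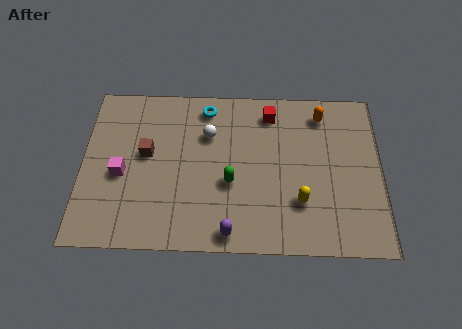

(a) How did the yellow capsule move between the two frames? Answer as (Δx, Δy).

(-1.3, -0.3)

The yellow capsule was at about (10.1, 2.6) and moved to about (8.8, 2.3).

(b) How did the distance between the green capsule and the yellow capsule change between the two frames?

-1.2

Before: roughly 4.1 units apart; after: 2.9. That's 1.2 units closer together.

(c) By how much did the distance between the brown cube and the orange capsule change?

+0.8

They were about 6.6 units apart before and 7.4 after — 0.8 units further apart.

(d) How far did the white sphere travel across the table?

2.8

The white sphere moved from about (4.5, 2.7) to (5.1, 5.4), a distance of √(0.6² + 2.7²) ≈ 2.8.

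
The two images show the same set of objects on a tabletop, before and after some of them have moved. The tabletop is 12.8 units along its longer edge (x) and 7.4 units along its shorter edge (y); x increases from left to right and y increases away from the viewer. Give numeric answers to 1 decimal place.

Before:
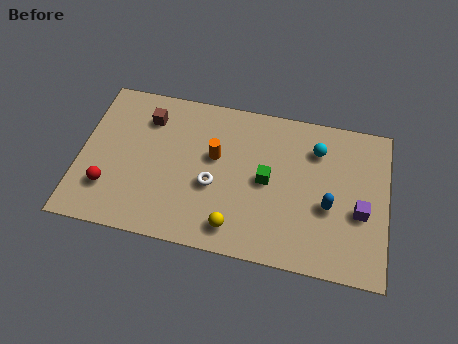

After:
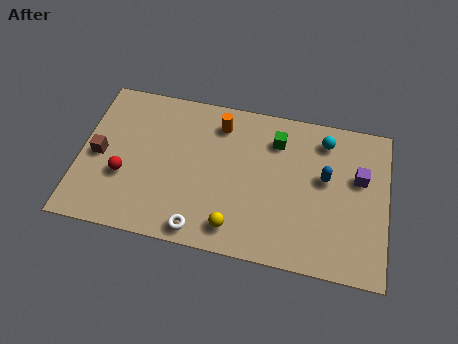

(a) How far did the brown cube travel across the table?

2.9

The brown cube was near (2.7, 5.7) before and (0.8, 3.5) after, so it travelled √(1.9² + 2.2²) ≈ 2.9 units.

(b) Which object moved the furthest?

the brown cube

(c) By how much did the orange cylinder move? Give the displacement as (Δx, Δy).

(0.1, 1.6)

The orange cylinder started near (5.6, 4.4) and ended near (5.7, 6.0).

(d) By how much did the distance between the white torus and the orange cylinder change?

+3.8

Before: roughly 1.4 units apart; after: 5.2. That's 3.8 units further apart.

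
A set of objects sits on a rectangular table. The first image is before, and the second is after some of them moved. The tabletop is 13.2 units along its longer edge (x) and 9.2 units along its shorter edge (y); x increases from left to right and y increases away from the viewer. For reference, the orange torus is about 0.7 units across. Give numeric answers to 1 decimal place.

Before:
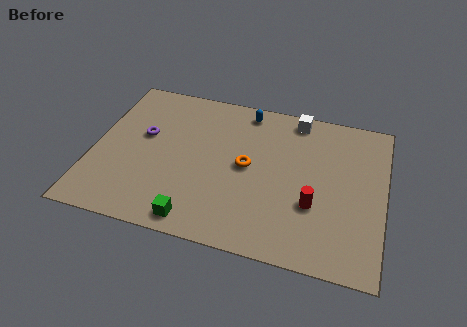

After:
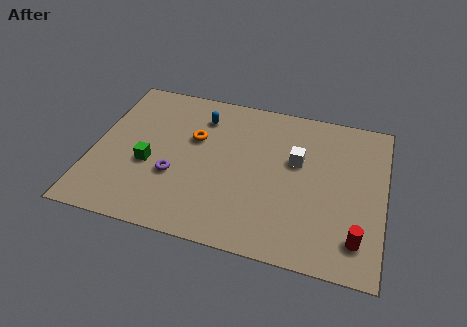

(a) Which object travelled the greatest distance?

the green cube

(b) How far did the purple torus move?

2.6

The purple torus moved from about (2.2, 5.4) to (3.8, 3.3), a distance of √(1.6² + 2.1²) ≈ 2.6.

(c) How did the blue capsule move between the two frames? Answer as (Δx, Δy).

(-2.0, -0.9)

The blue capsule was at about (6.7, 8.1) and moved to about (4.7, 7.2).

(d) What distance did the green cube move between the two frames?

3.6

From (5.0, 1.0) to (2.6, 3.7), the green cube covered √(2.4² + 2.7²) ≈ 3.6 units.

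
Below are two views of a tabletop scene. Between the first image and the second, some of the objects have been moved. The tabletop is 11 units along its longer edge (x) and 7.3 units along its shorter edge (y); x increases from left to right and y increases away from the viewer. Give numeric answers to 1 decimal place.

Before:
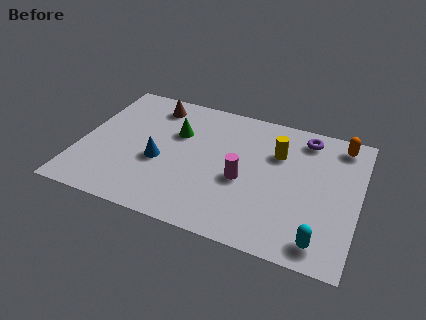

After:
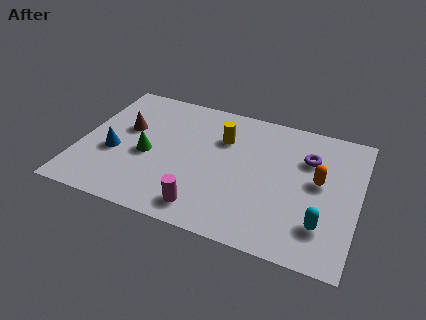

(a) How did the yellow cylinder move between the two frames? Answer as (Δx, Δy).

(-2.2, 0.1)

The yellow cylinder was at about (7.7, 5.0) and moved to about (5.5, 5.1).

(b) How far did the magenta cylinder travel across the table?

2.4

The magenta cylinder moved from about (6.5, 3.1) to (5.2, 1.1), a distance of √(1.3² + 2.0²) ≈ 2.4.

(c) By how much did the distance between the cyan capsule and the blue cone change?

+1.6

They were about 6.8 units apart before and 8.4 after — 1.6 units further apart.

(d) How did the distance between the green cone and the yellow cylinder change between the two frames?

-0.6

The distance was about 4.0 in the first image and 3.4 in the second, so they moved 0.6 units closer together.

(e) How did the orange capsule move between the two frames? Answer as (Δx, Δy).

(-0.7, -2.3)

From the two frames, the orange capsule sits at roughly (10.1, 6.3) before and (9.4, 4.0) after.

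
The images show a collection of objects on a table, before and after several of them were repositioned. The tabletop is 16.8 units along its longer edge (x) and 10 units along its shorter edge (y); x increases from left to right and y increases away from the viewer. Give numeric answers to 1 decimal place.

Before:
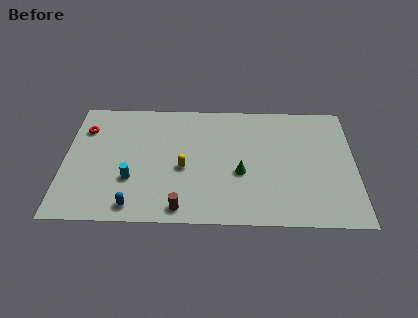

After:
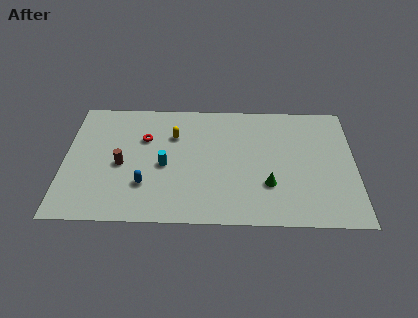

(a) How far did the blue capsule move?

1.8

The blue capsule moved from about (4.1, 1.2) to (4.7, 2.9), a distance of √(0.6² + 1.7²) ≈ 1.8.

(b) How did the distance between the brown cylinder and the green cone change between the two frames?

+4.1

Before: roughly 4.5 units apart; after: 8.6. That's 4.1 units further apart.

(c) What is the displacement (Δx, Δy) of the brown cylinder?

(-3.5, 3.4)

The brown cylinder was at about (6.8, 1.1) and moved to about (3.3, 4.5).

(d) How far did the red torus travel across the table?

3.6

The red torus was near (1.1, 7.4) before and (4.6, 6.7) after, so it travelled √(3.5² + 0.7²) ≈ 3.6 units.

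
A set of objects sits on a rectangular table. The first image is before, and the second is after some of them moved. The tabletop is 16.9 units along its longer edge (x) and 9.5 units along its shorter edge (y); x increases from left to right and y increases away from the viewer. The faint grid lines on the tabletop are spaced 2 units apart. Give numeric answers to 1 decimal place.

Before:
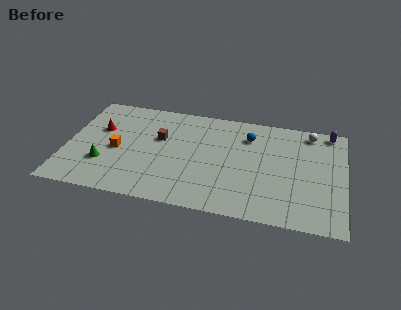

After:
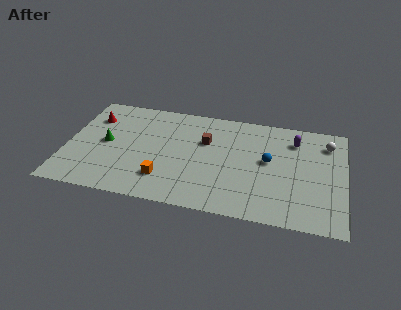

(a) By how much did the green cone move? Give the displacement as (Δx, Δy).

(0.0, 1.9)

The green cone was at about (2.4, 2.9) and moved to about (2.4, 4.8).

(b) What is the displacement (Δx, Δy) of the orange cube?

(3.0, -2.0)

From the two frames, the orange cube sits at roughly (3.1, 4.3) before and (6.1, 2.3) after.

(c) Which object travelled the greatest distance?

the orange cube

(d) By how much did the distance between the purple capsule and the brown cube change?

-5.1

They were about 10.6 units apart before and 5.5 after — 5.1 units closer together.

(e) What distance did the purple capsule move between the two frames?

2.4

The purple capsule was near (15.9, 8.6) before and (13.8, 7.4) after, so it travelled √(2.1² + 1.2²) ≈ 2.4 units.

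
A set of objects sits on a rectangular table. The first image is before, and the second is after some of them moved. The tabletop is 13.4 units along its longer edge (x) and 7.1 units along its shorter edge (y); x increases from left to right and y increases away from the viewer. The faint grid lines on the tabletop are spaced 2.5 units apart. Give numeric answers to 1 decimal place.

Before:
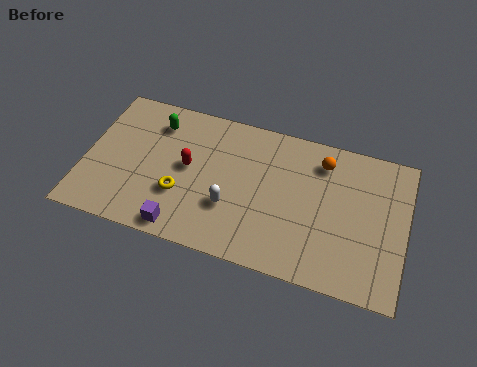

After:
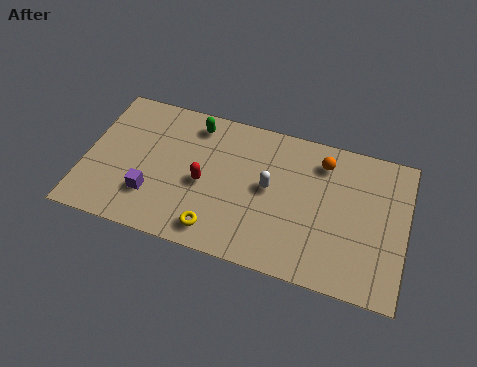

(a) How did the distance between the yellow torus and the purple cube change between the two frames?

+1.3

They were about 1.6 units apart before and 2.9 after — 1.3 units further apart.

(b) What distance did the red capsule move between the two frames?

0.9

The red capsule was near (4.3, 3.8) before and (5.0, 3.2) after, so it travelled √(0.7² + 0.6²) ≈ 0.9 units.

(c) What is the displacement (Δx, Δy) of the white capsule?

(1.5, 1.4)

The white capsule was at about (6.2, 2.4) and moved to about (7.7, 3.8).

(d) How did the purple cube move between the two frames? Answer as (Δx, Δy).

(-1.4, 1.2)

The purple cube started near (4.3, 0.8) and ended near (2.9, 2.0).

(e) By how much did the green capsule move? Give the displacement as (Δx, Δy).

(1.6, 0.4)

The green capsule was at about (2.8, 5.6) and moved to about (4.4, 6.0).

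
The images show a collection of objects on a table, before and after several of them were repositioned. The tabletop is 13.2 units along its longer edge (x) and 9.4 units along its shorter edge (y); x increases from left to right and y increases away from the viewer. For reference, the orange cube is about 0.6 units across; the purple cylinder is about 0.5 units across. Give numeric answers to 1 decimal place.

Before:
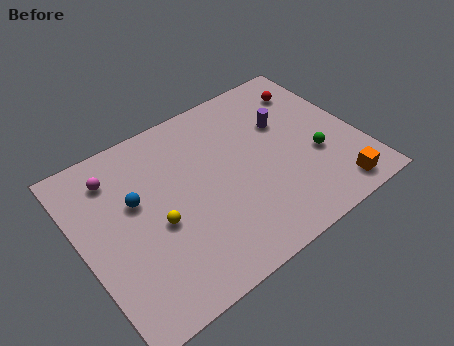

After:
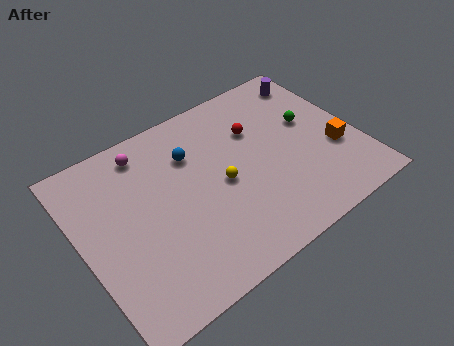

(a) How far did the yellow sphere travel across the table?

3.2

From (3.4, 4.0) to (6.6, 4.4), the yellow sphere covered √(3.2² + 0.4²) ≈ 3.2 units.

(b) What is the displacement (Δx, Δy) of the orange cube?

(0.6, 2.2)

The orange cube started near (11.4, 1.2) and ended near (12.0, 3.4).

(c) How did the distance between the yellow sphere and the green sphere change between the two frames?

-2.9

Before: roughly 7.6 units apart; after: 4.7. That's 2.9 units closer together.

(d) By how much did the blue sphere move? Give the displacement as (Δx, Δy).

(2.9, 1.0)

The blue sphere started near (2.7, 5.7) and ended near (5.6, 6.7).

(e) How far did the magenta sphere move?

1.7

The magenta sphere moved from about (2.0, 7.5) to (3.6, 8.0), a distance of √(1.6² + 0.5²) ≈ 1.7.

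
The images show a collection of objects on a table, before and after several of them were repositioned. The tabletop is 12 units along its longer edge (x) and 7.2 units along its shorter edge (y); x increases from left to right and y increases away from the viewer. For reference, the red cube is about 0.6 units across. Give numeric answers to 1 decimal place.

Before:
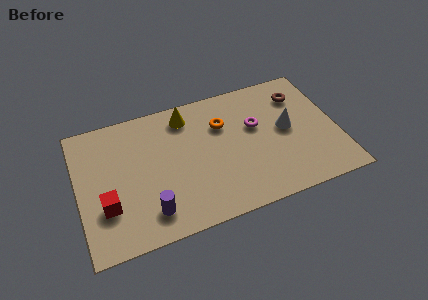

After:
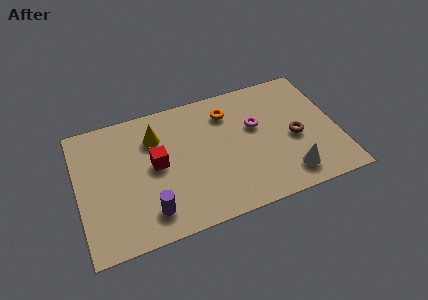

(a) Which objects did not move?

the magenta torus and the purple cylinder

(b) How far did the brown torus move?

2.4

The brown torus moved from about (10.5, 5.5) to (10.0, 3.2), a distance of √(0.5² + 2.3²) ≈ 2.4.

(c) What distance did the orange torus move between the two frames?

0.7

The orange torus was near (6.8, 5.0) before and (7.1, 5.6) after, so it travelled √(0.3² + 0.6²) ≈ 0.7 units.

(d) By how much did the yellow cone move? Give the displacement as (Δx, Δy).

(-1.5, -0.7)

From the two frames, the yellow cone sits at roughly (5.2, 6.0) before and (3.7, 5.3) after.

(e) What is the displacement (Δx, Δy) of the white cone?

(-0.2, -2.5)

The white cone started near (9.7, 3.8) and ended near (9.5, 1.3).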